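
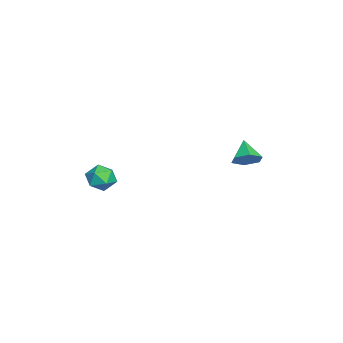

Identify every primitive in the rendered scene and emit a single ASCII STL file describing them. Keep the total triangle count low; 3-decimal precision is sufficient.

solid 
facet normal 0.752 0.178 -0.635
outer loop
vertex -2.656 3.936 -2.113
vertex -3.041 3.804 -2.606
vertex -2.997 4.403 -2.386
endloop
endfacet
facet normal -0.005 0.502 0.865
outer loop
vertex -2.656 3.936 -2.113
vertex -2.997 4.403 -2.386
vertex -3.839 3.616 -1.934
endloop
endfacet
facet normal 0.753 0.177 -0.634
outer loop
vertex -2.997 4.403 -2.386
vertex -3.041 3.804 -2.606
vertex -3.382 4.272 -2.88
endloop
endfacet
facet normal -0.585 0.771 0.252
outer loop
vertex -2.997 4.403 -2.386
vertex -3.382 4.272 -2.88
vertex -3.839 3.616 -1.934
endloop
endfacet
facet normal 0.752 0.177 -0.635
outer loop
vertex -3.382 4.272 -2.88
vertex -3.041 3.804 -2.606
vertex -3.427 3.673 -3.1
endloop
endfacet
facet normal -0.929 0.187 -0.319
outer loop
vertex -3.382 4.272 -2.88
vertex -3.427 3.673 -3.1
vertex -3.839 3.616 -1.934
endloop
endfacet
facet normal 0.752 0.178 -0.635
outer loop
vertex -3.427 3.673 -3.1
vertex -3.041 3.804 -2.606
vertex -3.086 3.205 -2.827
endloop
endfacet
facet normal -0.692 -0.666 -0.277
outer loop
vertex -3.427 3.673 -3.1
vertex -3.086 3.205 -2.827
vertex -3.839 3.616 -1.934
endloop
endfacet
facet normal 0.752 0.178 -0.635
outer loop
vertex -3.086 3.205 -2.827
vertex -3.041 3.804 -2.606
vertex -2.7 3.337 -2.333
endloop
endfacet
facet normal -0.111 -0.935 0.337
outer loop
vertex -3.086 3.205 -2.827
vertex -2.7 3.337 -2.333
vertex -3.839 3.616 -1.934
endloop
endfacet
facet normal 0.752 0.178 -0.635
outer loop
vertex -2.7 3.337 -2.333
vertex -3.041 3.804 -2.606
vertex -2.656 3.936 -2.113
endloop
endfacet
facet normal 0.232 -0.350 0.907
outer loop
vertex -2.7 3.337 -2.333
vertex -2.656 3.936 -2.113
vertex -3.839 3.616 -1.934
endloop
endfacet
facet normal -0.432 0.414 0.801
outer loop
vertex 0.175 -0.976 -1.694
vertex 0.408 -1.457 -1.32
vertex 0.759 -0.915 -1.411
endloop
endfacet
facet normal -0.252 0.912 0.323
outer loop
vertex 0.175 -0.976 -1.694
vertex 0.759 -0.915 -1.411
vertex 0.674 -0.72 -2.027
endloop
endfacet
facet normal -0.583 0.758 -0.291
outer loop
vertex 0.175 -0.976 -1.694
vertex 0.674 -0.72 -2.027
vertex 0.27 -1.142 -2.317
endloop
endfacet
facet normal -0.967 0.167 -0.192
outer loop
vertex 0.175 -0.976 -1.694
vertex 0.27 -1.142 -2.317
vertex 0.105 -1.597 -1.881
endloop
endfacet
facet normal -0.874 -0.047 0.484
outer loop
vertex 0.175 -0.976 -1.694
vertex 0.105 -1.597 -1.881
vertex 0.408 -1.457 -1.32
endloop
endfacet
facet normal 0.452 0.867 0.212
outer loop
vertex 0.674 -0.72 -2.027
vertex 0.759 -0.915 -1.411
vertex 1.215 -1.043 -1.859
endloop
endfacet
facet normal 0.162 0.061 0.985
outer loop
vertex 0.759 -0.915 -1.411
vertex 0.408 -1.457 -1.32
vertex 1.05 -1.498 -1.423
endloop
endfacet
facet normal -0.555 -0.685 0.471
outer loop
vertex 0.408 -1.457 -1.32
vertex 0.105 -1.597 -1.881
vertex 0.646 -1.92 -1.713
endloop
endfacet
facet normal -0.706 -0.340 -0.622
outer loop
vertex 0.105 -1.597 -1.881
vertex 0.27 -1.142 -2.317
vertex 0.561 -1.725 -2.329
endloop
endfacet
facet normal -0.086 0.619 -0.781
outer loop
vertex 0.27 -1.142 -2.317
vertex 0.674 -0.72 -2.027
vertex 0.912 -1.183 -2.42
endloop
endfacet
facet normal 0.967 -0.167 0.192
outer loop
vertex 1.145 -1.664 -2.046
vertex 1.215 -1.043 -1.859
vertex 1.05 -1.498 -1.423
endloop
endfacet
facet normal 0.583 -0.758 0.291
outer loop
vertex 1.145 -1.664 -2.046
vertex 1.05 -1.498 -1.423
vertex 0.646 -1.92 -1.713
endloop
endfacet
facet normal 0.252 -0.912 -0.323
outer loop
vertex 1.145 -1.664 -2.046
vertex 0.646 -1.92 -1.713
vertex 0.561 -1.725 -2.329
endloop
endfacet
facet normal 0.432 -0.414 -0.801
outer loop
vertex 1.145 -1.664 -2.046
vertex 0.561 -1.725 -2.329
vertex 0.912 -1.183 -2.42
endloop
endfacet
facet normal 0.874 0.047 -0.484
outer loop
vertex 1.145 -1.664 -2.046
vertex 0.912 -1.183 -2.42
vertex 1.215 -1.043 -1.859
endloop
endfacet
facet normal 0.706 0.340 0.622
outer loop
vertex 1.05 -1.498 -1.423
vertex 1.215 -1.043 -1.859
vertex 0.759 -0.915 -1.411
endloop
endfacet
facet normal 0.086 -0.619 0.781
outer loop
vertex 0.646 -1.92 -1.713
vertex 1.05 -1.498 -1.423
vertex 0.408 -1.457 -1.32
endloop
endfacet
facet normal -0.452 -0.867 -0.212
outer loop
vertex 0.561 -1.725 -2.329
vertex 0.646 -1.92 -1.713
vertex 0.105 -1.597 -1.881
endloop
endfacet
facet normal -0.162 -0.061 -0.985
outer loop
vertex 0.912 -1.183 -2.42
vertex 0.561 -1.725 -2.329
vertex 0.27 -1.142 -2.317
endloop
endfacet
facet normal 0.555 0.685 -0.471
outer loop
vertex 1.215 -1.043 -1.859
vertex 0.912 -1.183 -2.42
vertex 0.674 -0.72 -2.027
endloop
endfacet

endsolid


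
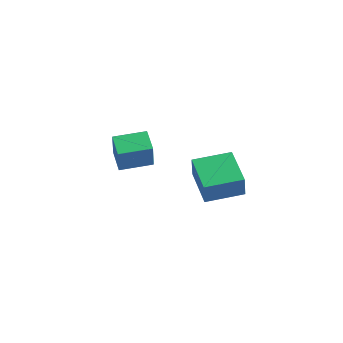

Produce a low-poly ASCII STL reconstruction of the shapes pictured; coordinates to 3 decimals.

solid 
facet normal -0.820 -0.571 -0.048
outer loop
vertex 1.085 -0.717 3.631
vertex -0.059 0.923 3.679
vertex 1.114 -0.664 2.512
endloop
endfacet
facet normal 0.572 -0.820 -0.024
outer loop
vertex 2.639 0.397 2.601
vertex 1.085 -0.717 3.631
vertex 1.114 -0.664 2.512
endloop
endfacet
facet normal -0.820 -0.571 -0.048
outer loop
vertex 1.114 -0.664 2.512
vertex -0.059 0.923 3.679
vertex -0.03 0.976 2.56
endloop
endfacet
facet normal 0.026 0.047 -0.999
outer loop
vertex -0.03 0.976 2.56
vertex 2.639 0.397 2.601
vertex 1.114 -0.664 2.512
endloop
endfacet
facet normal -0.026 -0.047 0.999
outer loop
vertex 1.085 -0.717 3.631
vertex 1.466 1.984 3.768
vertex -0.059 0.923 3.679
endloop
endfacet
facet normal 0.572 -0.820 -0.024
outer loop
vertex 2.61 0.344 3.72
vertex 1.085 -0.717 3.631
vertex 2.639 0.397 2.601
endloop
endfacet
facet normal -0.026 -0.047 0.999
outer loop
vertex 2.61 0.344 3.72
vertex 1.466 1.984 3.768
vertex 1.085 -0.717 3.631
endloop
endfacet
facet normal -0.572 0.820 0.024
outer loop
vertex -0.059 0.923 3.679
vertex 1.466 1.984 3.768
vertex -0.03 0.976 2.56
endloop
endfacet
facet normal 0.026 0.047 -0.999
outer loop
vertex 1.495 2.037 2.649
vertex 2.639 0.397 2.601
vertex -0.03 0.976 2.56
endloop
endfacet
facet normal -0.572 0.820 0.024
outer loop
vertex -0.03 0.976 2.56
vertex 1.466 1.984 3.768
vertex 1.495 2.037 2.649
endloop
endfacet
facet normal 0.820 0.571 0.048
outer loop
vertex 1.495 2.037 2.649
vertex 2.61 0.344 3.72
vertex 2.639 0.397 2.601
endloop
endfacet
facet normal 0.820 0.571 0.048
outer loop
vertex 1.466 1.984 3.768
vertex 2.61 0.344 3.72
vertex 1.495 2.037 2.649
endloop
endfacet
facet normal -0.547 0.834 0.074
outer loop
vertex -4.984 3.676 1.091
vertex -3.586 4.588 1.15
vertex -5.0 3.787 -0.274
endloop
endfacet
facet normal -0.837 -0.546 -0.035
outer loop
vertex -4.294 2.712 -0.37
vertex -4.984 3.676 1.091
vertex -5.0 3.787 -0.274
endloop
endfacet
facet normal -0.547 0.834 0.074
outer loop
vertex -5.0 3.787 -0.274
vertex -3.586 4.588 1.15
vertex -3.602 4.699 -0.216
endloop
endfacet
facet normal -0.012 0.081 -0.997
outer loop
vertex -3.602 4.699 -0.216
vertex -4.294 2.712 -0.37
vertex -5.0 3.787 -0.274
endloop
endfacet
facet normal 0.011 -0.082 0.997
outer loop
vertex -4.984 3.676 1.091
vertex -2.88 3.513 1.054
vertex -3.586 4.588 1.15
endloop
endfacet
facet normal -0.837 -0.546 -0.035
outer loop
vertex -4.278 2.601 0.996
vertex -4.984 3.676 1.091
vertex -4.294 2.712 -0.37
endloop
endfacet
facet normal 0.011 -0.081 0.997
outer loop
vertex -4.278 2.601 0.996
vertex -2.88 3.513 1.054
vertex -4.984 3.676 1.091
endloop
endfacet
facet normal 0.837 0.546 0.035
outer loop
vertex -3.586 4.588 1.15
vertex -2.88 3.513 1.054
vertex -3.602 4.699 -0.216
endloop
endfacet
facet normal -0.011 0.081 -0.997
outer loop
vertex -2.896 3.624 -0.311
vertex -4.294 2.712 -0.37
vertex -3.602 4.699 -0.216
endloop
endfacet
facet normal 0.837 0.546 0.035
outer loop
vertex -3.602 4.699 -0.216
vertex -2.88 3.513 1.054
vertex -2.896 3.624 -0.311
endloop
endfacet
facet normal 0.547 -0.834 -0.074
outer loop
vertex -2.896 3.624 -0.311
vertex -4.278 2.601 0.996
vertex -4.294 2.712 -0.37
endloop
endfacet
facet normal 0.547 -0.834 -0.074
outer loop
vertex -2.88 3.513 1.054
vertex -4.278 2.601 0.996
vertex -2.896 3.624 -0.311
endloop
endfacet

endsolid


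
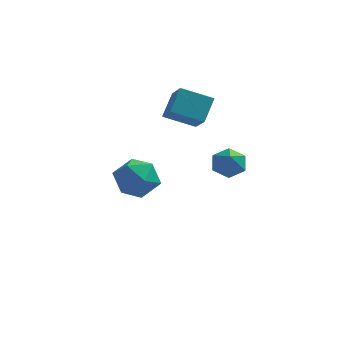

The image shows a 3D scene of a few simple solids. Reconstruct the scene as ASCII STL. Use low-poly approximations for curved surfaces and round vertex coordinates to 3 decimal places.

solid 
facet normal -0.695 0.700 0.163
outer loop
vertex -4.439 4.246 -3.512
vertex -5.076 3.463 -2.865
vertex -4.255 4.154 -2.331
endloop
endfacet
facet normal -0.050 0.995 0.085
outer loop
vertex -4.439 4.246 -3.512
vertex -4.255 4.154 -2.331
vertex -3.322 4.265 -3.077
endloop
endfacet
facet normal 0.203 0.806 -0.556
outer loop
vertex -4.439 4.246 -3.512
vertex -3.322 4.265 -3.077
vertex -3.567 3.641 -4.071
endloop
endfacet
facet normal -0.286 0.395 -0.873
outer loop
vertex -4.439 4.246 -3.512
vertex -3.567 3.641 -4.071
vertex -4.651 3.146 -3.94
endloop
endfacet
facet normal -0.841 0.329 -0.430
outer loop
vertex -4.439 4.246 -3.512
vertex -4.651 3.146 -3.94
vertex -5.076 3.463 -2.865
endloop
endfacet
facet normal 0.380 0.719 0.582
outer loop
vertex -3.322 4.265 -3.077
vertex -4.255 4.154 -2.331
vertex -3.269 3.494 -2.16
endloop
endfacet
facet normal -0.664 0.241 0.708
outer loop
vertex -4.255 4.154 -2.331
vertex -5.076 3.463 -2.865
vertex -4.353 2.999 -2.029
endloop
endfacet
facet normal -0.899 -0.359 -0.250
outer loop
vertex -5.076 3.463 -2.865
vertex -4.651 3.146 -3.94
vertex -4.598 2.375 -3.023
endloop
endfacet
facet normal -0.001 -0.253 -0.968
outer loop
vertex -4.651 3.146 -3.94
vertex -3.567 3.641 -4.071
vertex -3.665 2.486 -3.769
endloop
endfacet
facet normal 0.790 0.413 -0.454
outer loop
vertex -3.567 3.641 -4.071
vertex -3.322 4.265 -3.077
vertex -2.844 3.177 -3.235
endloop
endfacet
facet normal 0.286 -0.395 0.873
outer loop
vertex -3.481 2.394 -2.588
vertex -3.269 3.494 -2.16
vertex -4.353 2.999 -2.029
endloop
endfacet
facet normal -0.203 -0.806 0.556
outer loop
vertex -3.481 2.394 -2.588
vertex -4.353 2.999 -2.029
vertex -4.598 2.375 -3.023
endloop
endfacet
facet normal 0.050 -0.995 -0.085
outer loop
vertex -3.481 2.394 -2.588
vertex -4.598 2.375 -3.023
vertex -3.665 2.486 -3.769
endloop
endfacet
facet normal 0.695 -0.700 -0.163
outer loop
vertex -3.481 2.394 -2.588
vertex -3.665 2.486 -3.769
vertex -2.844 3.177 -3.235
endloop
endfacet
facet normal 0.841 -0.329 0.430
outer loop
vertex -3.481 2.394 -2.588
vertex -2.844 3.177 -3.235
vertex -3.269 3.494 -2.16
endloop
endfacet
facet normal 0.001 0.253 0.968
outer loop
vertex -4.353 2.999 -2.029
vertex -3.269 3.494 -2.16
vertex -4.255 4.154 -2.331
endloop
endfacet
facet normal -0.790 -0.413 0.454
outer loop
vertex -4.598 2.375 -3.023
vertex -4.353 2.999 -2.029
vertex -5.076 3.463 -2.865
endloop
endfacet
facet normal -0.380 -0.719 -0.582
outer loop
vertex -3.665 2.486 -3.769
vertex -4.598 2.375 -3.023
vertex -4.651 3.146 -3.94
endloop
endfacet
facet normal 0.664 -0.241 -0.708
outer loop
vertex -2.844 3.177 -3.235
vertex -3.665 2.486 -3.769
vertex -3.567 3.641 -4.071
endloop
endfacet
facet normal 0.899 0.359 0.250
outer loop
vertex -3.269 3.494 -2.16
vertex -2.844 3.177 -3.235
vertex -3.322 4.265 -3.077
endloop
endfacet
facet normal -0.074 0.650 -0.756
outer loop
vertex 1.156 -2.197 1.513
vertex 0.464 -1.96 1.784
vertex 1.118 -1.608 2.023
endloop
endfacet
facet normal 0.912 -0.233 0.337
outer loop
vertex 1.156 -2.197 1.513
vertex 1.118 -1.608 2.023
vertex 0.556 -2.78 2.736
endloop
endfacet
facet normal -0.074 0.650 -0.756
outer loop
vertex 1.118 -1.608 2.023
vertex 0.464 -1.96 1.784
vertex 0.426 -1.371 2.294
endloop
endfacet
facet normal 0.436 0.306 0.846
outer loop
vertex 1.118 -1.608 2.023
vertex 0.426 -1.371 2.294
vertex 0.556 -2.78 2.736
endloop
endfacet
facet normal -0.074 0.650 -0.756
outer loop
vertex 0.426 -1.371 2.294
vertex 0.464 -1.96 1.784
vertex -0.228 -1.723 2.055
endloop
endfacet
facet normal -0.441 0.231 0.867
outer loop
vertex 0.426 -1.371 2.294
vertex -0.228 -1.723 2.055
vertex 0.556 -2.78 2.736
endloop
endfacet
facet normal -0.074 0.650 -0.756
outer loop
vertex -0.228 -1.723 2.055
vertex 0.464 -1.96 1.784
vertex -0.19 -2.312 1.545
endloop
endfacet
facet normal -0.843 -0.382 0.378
outer loop
vertex -0.228 -1.723 2.055
vertex -0.19 -2.312 1.545
vertex 0.556 -2.78 2.736
endloop
endfacet
facet normal -0.074 0.651 -0.756
outer loop
vertex -0.19 -2.312 1.545
vertex 0.464 -1.96 1.784
vertex 0.502 -2.549 1.273
endloop
endfacet
facet normal -0.367 -0.921 -0.132
outer loop
vertex -0.19 -2.312 1.545
vertex 0.502 -2.549 1.273
vertex 0.556 -2.78 2.736
endloop
endfacet
facet normal -0.073 0.651 -0.756
outer loop
vertex 0.502 -2.549 1.273
vertex 0.464 -1.96 1.784
vertex 1.156 -2.197 1.513
endloop
endfacet
facet normal 0.511 -0.846 -0.152
outer loop
vertex 0.502 -2.549 1.273
vertex 1.156 -2.197 1.513
vertex 0.556 -2.78 2.736
endloop
endfacet
facet normal -0.929 -0.007 0.369
outer loop
vertex -1.968 3.029 3.168
vertex -2.44 4.32 2.005
vertex -2.327 2.068 2.245
endloop
endfacet
facet normal 0.262 -0.718 0.645
outer loop
vertex -0.84 2.08 1.655
vertex -1.968 3.029 3.168
vertex -2.327 2.068 2.245
endloop
endfacet
facet normal -0.929 -0.007 0.369
outer loop
vertex -2.327 2.068 2.245
vertex -2.44 4.32 2.005
vertex -2.799 3.359 1.083
endloop
endfacet
facet normal -0.260 -0.697 -0.669
outer loop
vertex -2.799 3.359 1.083
vertex -0.84 2.08 1.655
vertex -2.327 2.068 2.245
endloop
endfacet
facet normal 0.260 0.697 0.668
outer loop
vertex -1.968 3.029 3.168
vertex -0.953 4.332 1.415
vertex -2.44 4.32 2.005
endloop
endfacet
facet normal 0.262 -0.717 0.645
outer loop
vertex -0.481 3.041 2.577
vertex -1.968 3.029 3.168
vertex -0.84 2.08 1.655
endloop
endfacet
facet normal 0.260 0.697 0.668
outer loop
vertex -0.481 3.041 2.577
vertex -0.953 4.332 1.415
vertex -1.968 3.029 3.168
endloop
endfacet
facet normal -0.262 0.717 -0.646
outer loop
vertex -2.44 4.32 2.005
vertex -0.953 4.332 1.415
vertex -2.799 3.359 1.083
endloop
endfacet
facet normal -0.260 -0.697 -0.668
outer loop
vertex -1.312 3.371 0.492
vertex -0.84 2.08 1.655
vertex -2.799 3.359 1.083
endloop
endfacet
facet normal -0.262 0.718 -0.645
outer loop
vertex -2.799 3.359 1.083
vertex -0.953 4.332 1.415
vertex -1.312 3.371 0.492
endloop
endfacet
facet normal 0.929 0.007 -0.369
outer loop
vertex -1.312 3.371 0.492
vertex -0.481 3.041 2.577
vertex -0.84 2.08 1.655
endloop
endfacet
facet normal 0.929 0.007 -0.369
outer loop
vertex -0.953 4.332 1.415
vertex -0.481 3.041 2.577
vertex -1.312 3.371 0.492
endloop
endfacet

endsolid


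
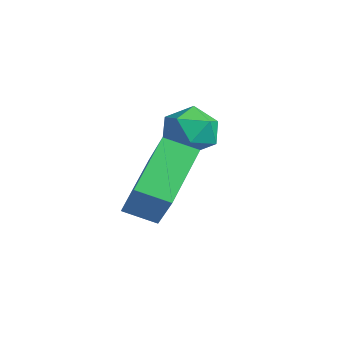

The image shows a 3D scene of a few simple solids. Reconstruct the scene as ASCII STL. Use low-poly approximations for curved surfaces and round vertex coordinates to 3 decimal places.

solid 
facet normal 0.187 0.654 0.733
outer loop
vertex -1.648 4.27 1.503
vertex -1.926 3.607 2.166
vertex -0.991 3.654 1.885
endloop
endfacet
facet normal 0.618 0.767 0.174
outer loop
vertex -1.648 4.27 1.503
vertex -0.991 3.654 1.885
vertex -0.973 3.857 0.928
endloop
endfacet
facet normal 0.209 0.894 -0.397
outer loop
vertex -1.648 4.27 1.503
vertex -0.973 3.857 0.928
vertex -1.897 3.935 0.618
endloop
endfacet
facet normal -0.474 0.859 -0.192
outer loop
vertex -1.648 4.27 1.503
vertex -1.897 3.935 0.618
vertex -2.486 3.781 1.383
endloop
endfacet
facet normal -0.487 0.711 0.507
outer loop
vertex -1.648 4.27 1.503
vertex -2.486 3.781 1.383
vertex -1.926 3.607 2.166
endloop
endfacet
facet normal 0.984 0.167 0.054
outer loop
vertex -0.973 3.857 0.928
vertex -0.991 3.654 1.885
vertex -0.834 2.939 1.237
endloop
endfacet
facet normal 0.288 -0.014 0.957
outer loop
vertex -0.991 3.654 1.885
vertex -1.926 3.607 2.166
vertex -1.423 2.785 2.002
endloop
endfacet
facet normal -0.803 0.077 0.591
outer loop
vertex -1.926 3.607 2.166
vertex -2.486 3.781 1.383
vertex -2.347 2.863 1.692
endloop
endfacet
facet normal -0.781 0.316 -0.538
outer loop
vertex -2.486 3.781 1.383
vertex -1.897 3.935 0.618
vertex -2.329 3.066 0.735
endloop
endfacet
facet normal 0.323 0.372 -0.870
outer loop
vertex -1.897 3.935 0.618
vertex -0.973 3.857 0.928
vertex -1.394 3.113 0.454
endloop
endfacet
facet normal 0.474 -0.859 0.192
outer loop
vertex -1.672 2.45 1.117
vertex -0.834 2.939 1.237
vertex -1.423 2.785 2.002
endloop
endfacet
facet normal -0.209 -0.894 0.397
outer loop
vertex -1.672 2.45 1.117
vertex -1.423 2.785 2.002
vertex -2.347 2.863 1.692
endloop
endfacet
facet normal -0.618 -0.767 -0.174
outer loop
vertex -1.672 2.45 1.117
vertex -2.347 2.863 1.692
vertex -2.329 3.066 0.735
endloop
endfacet
facet normal -0.187 -0.654 -0.733
outer loop
vertex -1.672 2.45 1.117
vertex -2.329 3.066 0.735
vertex -1.394 3.113 0.454
endloop
endfacet
facet normal 0.487 -0.711 -0.507
outer loop
vertex -1.672 2.45 1.117
vertex -1.394 3.113 0.454
vertex -0.834 2.939 1.237
endloop
endfacet
facet normal 0.781 -0.316 0.538
outer loop
vertex -1.423 2.785 2.002
vertex -0.834 2.939 1.237
vertex -0.991 3.654 1.885
endloop
endfacet
facet normal -0.323 -0.372 0.870
outer loop
vertex -2.347 2.863 1.692
vertex -1.423 2.785 2.002
vertex -1.926 3.607 2.166
endloop
endfacet
facet normal -0.984 -0.167 -0.054
outer loop
vertex -2.329 3.066 0.735
vertex -2.347 2.863 1.692
vertex -2.486 3.781 1.383
endloop
endfacet
facet normal -0.288 0.014 -0.957
outer loop
vertex -1.394 3.113 0.454
vertex -2.329 3.066 0.735
vertex -1.897 3.935 0.618
endloop
endfacet
facet normal 0.803 -0.077 -0.591
outer loop
vertex -0.834 2.939 1.237
vertex -1.394 3.113 0.454
vertex -0.973 3.857 0.928
endloop
endfacet
facet normal -0.679 0.140 -0.721
outer loop
vertex -0.884 1.619 0.796
vertex -0.265 2.468 0.378
vertex 0.178 0.218 -0.476
endloop
endfacet
facet normal -0.547 -0.751 0.370
outer loop
vertex 1.665 -0.088 1.102
vertex -0.884 1.619 0.796
vertex 0.178 0.218 -0.476
endloop
endfacet
facet normal -0.679 0.140 -0.721
outer loop
vertex 0.178 0.218 -0.476
vertex -0.265 2.468 0.378
vertex 0.797 1.067 -0.894
endloop
endfacet
facet normal 0.489 -0.646 -0.586
outer loop
vertex 0.797 1.067 -0.894
vertex 1.665 -0.088 1.102
vertex 0.178 0.218 -0.476
endloop
endfacet
facet normal -0.489 0.646 0.586
outer loop
vertex -0.884 1.619 0.796
vertex 1.222 2.162 1.956
vertex -0.265 2.468 0.378
endloop
endfacet
facet normal -0.547 -0.751 0.370
outer loop
vertex 0.603 1.313 2.374
vertex -0.884 1.619 0.796
vertex 1.665 -0.088 1.102
endloop
endfacet
facet normal -0.489 0.646 0.586
outer loop
vertex 0.603 1.313 2.374
vertex 1.222 2.162 1.956
vertex -0.884 1.619 0.796
endloop
endfacet
facet normal 0.547 0.751 -0.370
outer loop
vertex -0.265 2.468 0.378
vertex 1.222 2.162 1.956
vertex 0.797 1.067 -0.894
endloop
endfacet
facet normal 0.489 -0.646 -0.586
outer loop
vertex 2.284 0.761 0.684
vertex 1.665 -0.088 1.102
vertex 0.797 1.067 -0.894
endloop
endfacet
facet normal 0.547 0.751 -0.370
outer loop
vertex 0.797 1.067 -0.894
vertex 1.222 2.162 1.956
vertex 2.284 0.761 0.684
endloop
endfacet
facet normal 0.679 -0.140 0.721
outer loop
vertex 2.284 0.761 0.684
vertex 0.603 1.313 2.374
vertex 1.665 -0.088 1.102
endloop
endfacet
facet normal 0.679 -0.140 0.721
outer loop
vertex 1.222 2.162 1.956
vertex 0.603 1.313 2.374
vertex 2.284 0.761 0.684
endloop
endfacet

endsolid


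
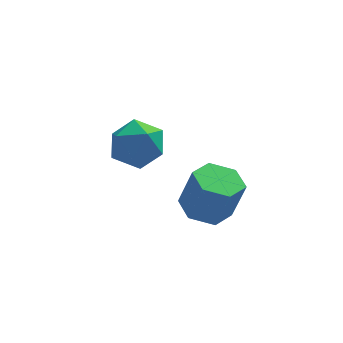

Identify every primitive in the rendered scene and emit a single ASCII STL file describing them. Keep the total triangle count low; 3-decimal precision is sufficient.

solid 
facet normal -0.275 0.102 -0.956
outer loop
vertex 0.213 -0.601 0.807
vertex -0.584 -0.394 1.058
vertex 0.008 0.222 0.954
endloop
endfacet
facet normal 0.932 0.274 -0.237
outer loop
vertex 0.213 -0.601 0.807
vertex 0.008 0.222 0.954
vertex 0.62 -0.753 2.232
endloop
endfacet
facet normal 0.932 0.273 -0.238
outer loop
vertex 0.62 -0.753 2.232
vertex 0.008 0.222 0.954
vertex 0.416 0.07 2.379
endloop
endfacet
facet normal 0.274 -0.103 0.956
outer loop
vertex 0.62 -0.753 2.232
vertex 0.416 0.07 2.379
vertex -0.176 -0.546 2.482
endloop
endfacet
facet normal -0.274 0.102 -0.956
outer loop
vertex 0.008 0.222 0.954
vertex -0.584 -0.394 1.058
vertex -0.789 0.428 1.204
endloop
endfacet
facet normal 0.259 0.966 0.029
outer loop
vertex 0.008 0.222 0.954
vertex -0.789 0.428 1.204
vertex 0.416 0.07 2.379
endloop
endfacet
facet normal 0.259 0.966 0.029
outer loop
vertex 0.416 0.07 2.379
vertex -0.789 0.428 1.204
vertex -0.381 0.276 2.629
endloop
endfacet
facet normal 0.273 -0.103 0.956
outer loop
vertex 0.416 0.07 2.379
vertex -0.381 0.276 2.629
vertex -0.176 -0.546 2.482
endloop
endfacet
facet normal -0.274 0.102 -0.956
outer loop
vertex -0.789 0.428 1.204
vertex -0.584 -0.394 1.058
vertex -1.38 -0.187 1.308
endloop
endfacet
facet normal -0.672 0.691 0.266
outer loop
vertex -0.789 0.428 1.204
vertex -1.38 -0.187 1.308
vertex -0.381 0.276 2.629
endloop
endfacet
facet normal -0.672 0.692 0.266
outer loop
vertex -0.381 0.276 2.629
vertex -1.38 -0.187 1.308
vertex -0.973 -0.339 2.733
endloop
endfacet
facet normal 0.274 -0.103 0.956
outer loop
vertex -0.381 0.276 2.629
vertex -0.973 -0.339 2.733
vertex -0.176 -0.546 2.482
endloop
endfacet
facet normal -0.274 0.103 -0.956
outer loop
vertex -1.38 -0.187 1.308
vertex -0.584 -0.394 1.058
vertex -1.176 -1.01 1.161
endloop
endfacet
facet normal -0.932 -0.273 0.237
outer loop
vertex -1.38 -0.187 1.308
vertex -1.176 -1.01 1.161
vertex -0.973 -0.339 2.733
endloop
endfacet
facet normal -0.932 -0.275 0.238
outer loop
vertex -0.973 -0.339 2.733
vertex -1.176 -1.01 1.161
vertex -0.768 -1.162 2.586
endloop
endfacet
facet normal 0.275 -0.102 0.956
outer loop
vertex -0.973 -0.339 2.733
vertex -0.768 -1.162 2.586
vertex -0.176 -0.546 2.482
endloop
endfacet
facet normal -0.273 0.103 -0.956
outer loop
vertex -1.176 -1.01 1.161
vertex -0.584 -0.394 1.058
vertex -0.379 -1.216 0.911
endloop
endfacet
facet normal -0.259 -0.966 -0.029
outer loop
vertex -1.176 -1.01 1.161
vertex -0.379 -1.216 0.911
vertex -0.768 -1.162 2.586
endloop
endfacet
facet normal -0.259 -0.966 -0.029
outer loop
vertex -0.768 -1.162 2.586
vertex -0.379 -1.216 0.911
vertex 0.029 -1.368 2.336
endloop
endfacet
facet normal 0.274 -0.102 0.956
outer loop
vertex -0.768 -1.162 2.586
vertex 0.029 -1.368 2.336
vertex -0.176 -0.546 2.482
endloop
endfacet
facet normal -0.274 0.103 -0.956
outer loop
vertex -0.379 -1.216 0.911
vertex -0.584 -0.394 1.058
vertex 0.213 -0.601 0.807
endloop
endfacet
facet normal 0.672 -0.691 -0.266
outer loop
vertex -0.379 -1.216 0.911
vertex 0.213 -0.601 0.807
vertex 0.029 -1.368 2.336
endloop
endfacet
facet normal 0.672 -0.691 -0.266
outer loop
vertex 0.029 -1.368 2.336
vertex 0.213 -0.601 0.807
vertex 0.62 -0.753 2.232
endloop
endfacet
facet normal 0.274 -0.102 0.956
outer loop
vertex 0.029 -1.368 2.336
vertex 0.62 -0.753 2.232
vertex -0.176 -0.546 2.482
endloop
endfacet
facet normal -0.809 0.348 -0.473
outer loop
vertex -2.594 3.349 0.884
vertex -3.159 2.614 1.31
vertex -3.049 3.511 1.782
endloop
endfacet
facet normal -0.350 0.875 -0.335
outer loop
vertex -2.594 3.349 0.884
vertex -3.049 3.511 1.782
vertex -2.094 3.834 1.629
endloop
endfacet
facet normal 0.272 0.713 -0.647
outer loop
vertex -2.594 3.349 0.884
vertex -2.094 3.834 1.629
vertex -1.613 3.136 1.062
endloop
endfacet
facet normal 0.196 0.085 -0.977
outer loop
vertex -2.594 3.349 0.884
vertex -1.613 3.136 1.062
vertex -2.271 2.382 0.865
endloop
endfacet
facet normal -0.473 -0.141 -0.870
outer loop
vertex -2.594 3.349 0.884
vertex -2.271 2.382 0.865
vertex -3.159 2.614 1.31
endloop
endfacet
facet normal -0.244 0.896 0.371
outer loop
vertex -2.094 3.834 1.629
vertex -3.049 3.511 1.782
vertex -2.349 3.398 2.515
endloop
endfacet
facet normal -0.988 0.043 0.148
outer loop
vertex -3.049 3.511 1.782
vertex -3.159 2.614 1.31
vertex -3.007 2.644 2.318
endloop
endfacet
facet normal -0.443 -0.747 -0.495
outer loop
vertex -3.159 2.614 1.31
vertex -2.271 2.382 0.865
vertex -2.526 1.946 1.751
endloop
endfacet
facet normal 0.638 -0.382 -0.668
outer loop
vertex -2.271 2.382 0.865
vertex -1.613 3.136 1.062
vertex -1.571 2.269 1.598
endloop
endfacet
facet normal 0.762 0.634 -0.134
outer loop
vertex -1.613 3.136 1.062
vertex -2.094 3.834 1.629
vertex -1.461 3.166 2.07
endloop
endfacet
facet normal -0.196 -0.085 0.977
outer loop
vertex -2.026 2.431 2.496
vertex -2.349 3.398 2.515
vertex -3.007 2.644 2.318
endloop
endfacet
facet normal -0.272 -0.713 0.647
outer loop
vertex -2.026 2.431 2.496
vertex -3.007 2.644 2.318
vertex -2.526 1.946 1.751
endloop
endfacet
facet normal 0.350 -0.875 0.335
outer loop
vertex -2.026 2.431 2.496
vertex -2.526 1.946 1.751
vertex -1.571 2.269 1.598
endloop
endfacet
facet normal 0.809 -0.348 0.473
outer loop
vertex -2.026 2.431 2.496
vertex -1.571 2.269 1.598
vertex -1.461 3.166 2.07
endloop
endfacet
facet normal 0.473 0.141 0.870
outer loop
vertex -2.026 2.431 2.496
vertex -1.461 3.166 2.07
vertex -2.349 3.398 2.515
endloop
endfacet
facet normal -0.638 0.382 0.668
outer loop
vertex -3.007 2.644 2.318
vertex -2.349 3.398 2.515
vertex -3.049 3.511 1.782
endloop
endfacet
facet normal -0.762 -0.634 0.134
outer loop
vertex -2.526 1.946 1.751
vertex -3.007 2.644 2.318
vertex -3.159 2.614 1.31
endloop
endfacet
facet normal 0.244 -0.896 -0.371
outer loop
vertex -1.571 2.269 1.598
vertex -2.526 1.946 1.751
vertex -2.271 2.382 0.865
endloop
endfacet
facet normal 0.988 -0.043 -0.148
outer loop
vertex -1.461 3.166 2.07
vertex -1.571 2.269 1.598
vertex -1.613 3.136 1.062
endloop
endfacet
facet normal 0.443 0.747 0.495
outer loop
vertex -2.349 3.398 2.515
vertex -1.461 3.166 2.07
vertex -2.094 3.834 1.629
endloop
endfacet

endsolid


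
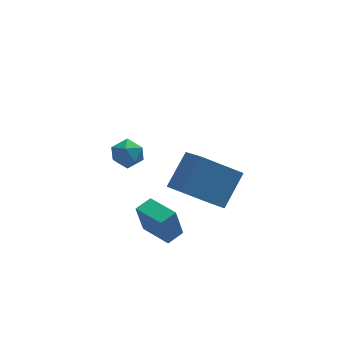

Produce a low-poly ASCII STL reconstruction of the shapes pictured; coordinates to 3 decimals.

solid 
facet normal -0.821 -0.526 -0.221
outer loop
vertex 0.614 -3.518 1.213
vertex -0.19 -2.23 1.136
vertex 0.929 -3.407 -0.219
endloop
endfacet
facet normal 0.530 -0.847 0.051
outer loop
vertex 1.61 -2.97 -0.036
vertex 0.614 -3.518 1.213
vertex 0.929 -3.407 -0.219
endloop
endfacet
facet normal -0.821 -0.526 -0.221
outer loop
vertex 0.929 -3.407 -0.219
vertex -0.19 -2.23 1.136
vertex 0.124 -2.119 -0.296
endloop
endfacet
facet normal 0.213 0.075 -0.974
outer loop
vertex 0.124 -2.119 -0.296
vertex 1.61 -2.97 -0.036
vertex 0.929 -3.407 -0.219
endloop
endfacet
facet normal -0.214 -0.075 0.974
outer loop
vertex 0.614 -3.518 1.213
vertex 0.491 -1.793 1.319
vertex -0.19 -2.23 1.136
endloop
endfacet
facet normal 0.529 -0.847 0.050
outer loop
vertex 1.296 -3.081 1.396
vertex 0.614 -3.518 1.213
vertex 1.61 -2.97 -0.036
endloop
endfacet
facet normal -0.213 -0.075 0.974
outer loop
vertex 1.296 -3.081 1.396
vertex 0.491 -1.793 1.319
vertex 0.614 -3.518 1.213
endloop
endfacet
facet normal -0.530 0.847 -0.051
outer loop
vertex -0.19 -2.23 1.136
vertex 0.491 -1.793 1.319
vertex 0.124 -2.119 -0.296
endloop
endfacet
facet normal 0.213 0.075 -0.974
outer loop
vertex 0.806 -1.682 -0.113
vertex 1.61 -2.97 -0.036
vertex 0.124 -2.119 -0.296
endloop
endfacet
facet normal -0.529 0.847 -0.051
outer loop
vertex 0.124 -2.119 -0.296
vertex 0.491 -1.793 1.319
vertex 0.806 -1.682 -0.113
endloop
endfacet
facet normal 0.821 0.526 0.221
outer loop
vertex 0.806 -1.682 -0.113
vertex 1.296 -3.081 1.396
vertex 1.61 -2.97 -0.036
endloop
endfacet
facet normal 0.821 0.526 0.221
outer loop
vertex 0.491 -1.793 1.319
vertex 1.296 -3.081 1.396
vertex 0.806 -1.682 -0.113
endloop
endfacet
facet normal -0.838 0.132 0.529
outer loop
vertex 2.366 -2.727 4.442
vertex 2.035 -1.205 3.539
vertex 1.426 -3.674 3.189
endloop
endfacet
facet normal 0.184 -0.846 0.501
outer loop
vertex 3.085 -3.935 2.141
vertex 2.366 -2.727 4.442
vertex 1.426 -3.674 3.189
endloop
endfacet
facet normal -0.838 0.132 0.530
outer loop
vertex 1.426 -3.674 3.189
vertex 2.035 -1.205 3.539
vertex 1.095 -2.152 2.287
endloop
endfacet
facet normal -0.514 -0.517 -0.684
outer loop
vertex 1.095 -2.152 2.287
vertex 3.085 -3.935 2.141
vertex 1.426 -3.674 3.189
endloop
endfacet
facet normal 0.514 0.518 0.684
outer loop
vertex 2.366 -2.727 4.442
vertex 3.694 -1.466 2.491
vertex 2.035 -1.205 3.539
endloop
endfacet
facet normal 0.184 -0.845 0.501
outer loop
vertex 4.025 -2.988 3.393
vertex 2.366 -2.727 4.442
vertex 3.085 -3.935 2.141
endloop
endfacet
facet normal 0.514 0.517 0.684
outer loop
vertex 4.025 -2.988 3.393
vertex 3.694 -1.466 2.491
vertex 2.366 -2.727 4.442
endloop
endfacet
facet normal -0.184 0.845 -0.501
outer loop
vertex 2.035 -1.205 3.539
vertex 3.694 -1.466 2.491
vertex 1.095 -2.152 2.287
endloop
endfacet
facet normal -0.514 -0.518 -0.684
outer loop
vertex 2.754 -2.413 1.238
vertex 3.085 -3.935 2.141
vertex 1.095 -2.152 2.287
endloop
endfacet
facet normal -0.184 0.846 -0.501
outer loop
vertex 1.095 -2.152 2.287
vertex 3.694 -1.466 2.491
vertex 2.754 -2.413 1.238
endloop
endfacet
facet normal 0.838 -0.132 -0.529
outer loop
vertex 2.754 -2.413 1.238
vertex 4.025 -2.988 3.393
vertex 3.085 -3.935 2.141
endloop
endfacet
facet normal 0.838 -0.131 -0.529
outer loop
vertex 3.694 -1.466 2.491
vertex 4.025 -2.988 3.393
vertex 2.754 -2.413 1.238
endloop
endfacet
facet normal -0.375 0.713 -0.593
outer loop
vertex 0.293 2.578 0.346
vertex -0.458 2.353 0.55
vertex -0.072 2.917 0.984
endloop
endfacet
facet normal 0.261 0.906 -0.332
outer loop
vertex 0.293 2.578 0.346
vertex -0.072 2.917 0.984
vertex 0.709 2.708 1.028
endloop
endfacet
facet normal 0.740 0.414 -0.530
outer loop
vertex 0.293 2.578 0.346
vertex 0.709 2.708 1.028
vertex 0.806 2.015 0.622
endloop
endfacet
facet normal 0.400 -0.083 -0.913
outer loop
vertex 0.293 2.578 0.346
vertex 0.806 2.015 0.622
vertex 0.085 1.796 0.326
endloop
endfacet
facet normal -0.289 0.101 -0.952
outer loop
vertex 0.293 2.578 0.346
vertex 0.085 1.796 0.326
vertex -0.458 2.353 0.55
endloop
endfacet
facet normal 0.219 0.899 0.380
outer loop
vertex 0.709 2.708 1.028
vertex -0.072 2.917 0.984
vertex 0.215 2.564 1.654
endloop
endfacet
facet normal -0.809 0.586 -0.042
outer loop
vertex -0.072 2.917 0.984
vertex -0.458 2.353 0.55
vertex -0.506 2.345 1.358
endloop
endfacet
facet normal -0.671 -0.404 -0.622
outer loop
vertex -0.458 2.353 0.55
vertex 0.085 1.796 0.326
vertex -0.409 1.652 0.952
endloop
endfacet
facet normal 0.442 -0.701 -0.559
outer loop
vertex 0.085 1.796 0.326
vertex 0.806 2.015 0.622
vertex 0.372 1.443 0.996
endloop
endfacet
facet normal 0.993 0.104 0.060
outer loop
vertex 0.806 2.015 0.622
vertex 0.709 2.708 1.028
vertex 0.758 2.007 1.43
endloop
endfacet
facet normal -0.400 0.083 0.913
outer loop
vertex 0.007 1.782 1.634
vertex 0.215 2.564 1.654
vertex -0.506 2.345 1.358
endloop
endfacet
facet normal -0.740 -0.414 0.530
outer loop
vertex 0.007 1.782 1.634
vertex -0.506 2.345 1.358
vertex -0.409 1.652 0.952
endloop
endfacet
facet normal -0.261 -0.906 0.332
outer loop
vertex 0.007 1.782 1.634
vertex -0.409 1.652 0.952
vertex 0.372 1.443 0.996
endloop
endfacet
facet normal 0.375 -0.713 0.593
outer loop
vertex 0.007 1.782 1.634
vertex 0.372 1.443 0.996
vertex 0.758 2.007 1.43
endloop
endfacet
facet normal 0.289 -0.101 0.952
outer loop
vertex 0.007 1.782 1.634
vertex 0.758 2.007 1.43
vertex 0.215 2.564 1.654
endloop
endfacet
facet normal -0.442 0.701 0.559
outer loop
vertex -0.506 2.345 1.358
vertex 0.215 2.564 1.654
vertex -0.072 2.917 0.984
endloop
endfacet
facet normal -0.993 -0.104 -0.060
outer loop
vertex -0.409 1.652 0.952
vertex -0.506 2.345 1.358
vertex -0.458 2.353 0.55
endloop
endfacet
facet normal -0.219 -0.899 -0.380
outer loop
vertex 0.372 1.443 0.996
vertex -0.409 1.652 0.952
vertex 0.085 1.796 0.326
endloop
endfacet
facet normal 0.809 -0.586 0.042
outer loop
vertex 0.758 2.007 1.43
vertex 0.372 1.443 0.996
vertex 0.806 2.015 0.622
endloop
endfacet
facet normal 0.671 0.404 0.622
outer loop
vertex 0.215 2.564 1.654
vertex 0.758 2.007 1.43
vertex 0.709 2.708 1.028
endloop
endfacet

endsolid


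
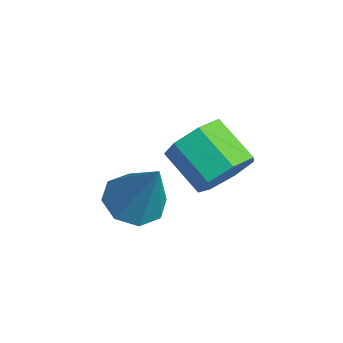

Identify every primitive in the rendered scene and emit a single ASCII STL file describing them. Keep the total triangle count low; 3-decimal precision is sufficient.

solid 
facet normal 0.796 0.314 -0.517
outer loop
vertex 2.544 3.16 -1.423
vertex 1.993 3.23 -2.23
vertex 2.166 3.912 -1.548
endloop
endfacet
facet normal 0.410 0.346 0.844
outer loop
vertex 2.544 3.16 -1.423
vertex 2.166 3.912 -1.548
vertex 1.278 2.659 -0.602
endloop
endfacet
facet normal 0.410 0.346 0.844
outer loop
vertex 1.278 2.659 -0.602
vertex 2.166 3.912 -1.548
vertex 0.9 3.411 -0.727
endloop
endfacet
facet normal -0.797 -0.315 0.516
outer loop
vertex 1.278 2.659 -0.602
vertex 0.9 3.411 -0.727
vertex 0.727 2.73 -1.41
endloop
endfacet
facet normal 0.796 0.315 -0.517
outer loop
vertex 2.166 3.912 -1.548
vertex 1.993 3.23 -2.23
vertex 1.658 4.15 -2.186
endloop
endfacet
facet normal -0.092 0.907 0.411
outer loop
vertex 2.166 3.912 -1.548
vertex 1.658 4.15 -2.186
vertex 0.9 3.411 -0.727
endloop
endfacet
facet normal -0.091 0.907 0.412
outer loop
vertex 0.9 3.411 -0.727
vertex 1.658 4.15 -2.186
vertex 0.392 3.65 -1.365
endloop
endfacet
facet normal -0.796 -0.315 0.516
outer loop
vertex 0.9 3.411 -0.727
vertex 0.392 3.65 -1.365
vertex 0.727 2.73 -1.41
endloop
endfacet
facet normal 0.797 0.315 -0.516
outer loop
vertex 1.658 4.15 -2.186
vertex 1.993 3.23 -2.23
vertex 1.402 3.696 -2.858
endloop
endfacet
facet normal -0.524 0.785 -0.330
outer loop
vertex 1.658 4.15 -2.186
vertex 1.402 3.696 -2.858
vertex 0.392 3.65 -1.365
endloop
endfacet
facet normal -0.525 0.784 -0.331
outer loop
vertex 0.392 3.65 -1.365
vertex 1.402 3.696 -2.858
vertex 0.136 3.195 -2.037
endloop
endfacet
facet normal -0.796 -0.315 0.517
outer loop
vertex 0.392 3.65 -1.365
vertex 0.136 3.195 -2.037
vertex 0.727 2.73 -1.41
endloop
endfacet
facet normal 0.797 0.315 -0.516
outer loop
vertex 1.402 3.696 -2.858
vertex 1.993 3.23 -2.23
vertex 1.591 2.891 -3.057
endloop
endfacet
facet normal -0.562 0.072 -0.824
outer loop
vertex 1.402 3.696 -2.858
vertex 1.591 2.891 -3.057
vertex 0.136 3.195 -2.037
endloop
endfacet
facet normal -0.562 0.073 -0.824
outer loop
vertex 0.136 3.195 -2.037
vertex 1.591 2.891 -3.057
vertex 0.325 2.391 -2.237
endloop
endfacet
facet normal -0.796 -0.316 0.516
outer loop
vertex 0.136 3.195 -2.037
vertex 0.325 2.391 -2.237
vertex 0.727 2.73 -1.41
endloop
endfacet
facet normal 0.796 0.316 -0.516
outer loop
vertex 1.591 2.891 -3.057
vertex 1.993 3.23 -2.23
vertex 2.083 2.342 -2.634
endloop
endfacet
facet normal -0.177 -0.695 -0.697
outer loop
vertex 1.591 2.891 -3.057
vertex 2.083 2.342 -2.634
vertex 0.325 2.391 -2.237
endloop
endfacet
facet normal -0.177 -0.695 -0.697
outer loop
vertex 0.325 2.391 -2.237
vertex 2.083 2.342 -2.634
vertex 0.817 1.841 -1.813
endloop
endfacet
facet normal -0.797 -0.315 0.516
outer loop
vertex 0.325 2.391 -2.237
vertex 0.817 1.841 -1.813
vertex 0.727 2.73 -1.41
endloop
endfacet
facet normal 0.796 0.315 -0.516
outer loop
vertex 2.083 2.342 -2.634
vertex 1.993 3.23 -2.23
vertex 2.507 2.461 -1.907
endloop
endfacet
facet normal 0.342 -0.939 -0.046
outer loop
vertex 2.083 2.342 -2.634
vertex 2.507 2.461 -1.907
vertex 0.817 1.841 -1.813
endloop
endfacet
facet normal 0.342 -0.939 -0.044
outer loop
vertex 0.817 1.841 -1.813
vertex 2.507 2.461 -1.907
vertex 1.241 1.961 -1.086
endloop
endfacet
facet normal -0.796 -0.315 0.516
outer loop
vertex 0.817 1.841 -1.813
vertex 1.241 1.961 -1.086
vertex 0.727 2.73 -1.41
endloop
endfacet
facet normal 0.796 0.315 -0.516
outer loop
vertex 2.507 2.461 -1.907
vertex 1.993 3.23 -2.23
vertex 2.544 3.16 -1.423
endloop
endfacet
facet normal 0.603 -0.475 0.640
outer loop
vertex 2.507 2.461 -1.907
vertex 2.544 3.16 -1.423
vertex 1.241 1.961 -1.086
endloop
endfacet
facet normal 0.603 -0.476 0.640
outer loop
vertex 1.241 1.961 -1.086
vertex 2.544 3.16 -1.423
vertex 1.278 2.659 -0.602
endloop
endfacet
facet normal -0.797 -0.315 0.516
outer loop
vertex 1.241 1.961 -1.086
vertex 1.278 2.659 -0.602
vertex 0.727 2.73 -1.41
endloop
endfacet
facet normal -0.469 -0.158 -0.869
outer loop
vertex 2.86 0.361 -2.811
vertex 2.051 0.519 -2.403
vertex 2.674 1.04 -2.834
endloop
endfacet
facet normal 0.956 0.257 -0.143
outer loop
vertex 2.86 0.361 -2.811
vertex 2.674 1.04 -2.834
vertex 3.069 0.861 -0.517
endloop
endfacet
facet normal -0.469 -0.158 -0.869
outer loop
vertex 2.674 1.04 -2.834
vertex 2.051 0.519 -2.403
vertex 2.123 1.413 -2.604
endloop
endfacet
facet normal 0.552 0.833 -0.030
outer loop
vertex 2.674 1.04 -2.834
vertex 2.123 1.413 -2.604
vertex 3.069 0.861 -0.517
endloop
endfacet
facet normal -0.470 -0.157 -0.869
outer loop
vertex 2.123 1.413 -2.604
vertex 2.051 0.519 -2.403
vertex 1.53 1.263 -2.256
endloop
endfacet
facet normal -0.074 0.955 0.286
outer loop
vertex 2.123 1.413 -2.604
vertex 1.53 1.263 -2.256
vertex 3.069 0.861 -0.517
endloop
endfacet
facet normal -0.470 -0.157 -0.869
outer loop
vertex 1.53 1.263 -2.256
vertex 2.051 0.519 -2.403
vertex 1.242 0.676 -1.994
endloop
endfacet
facet normal -0.558 0.551 0.621
outer loop
vertex 1.53 1.263 -2.256
vertex 1.242 0.676 -1.994
vertex 3.069 0.861 -0.517
endloop
endfacet
facet normal -0.470 -0.158 -0.869
outer loop
vertex 1.242 0.676 -1.994
vertex 2.051 0.519 -2.403
vertex 1.428 -0.003 -1.971
endloop
endfacet
facet normal -0.614 -0.142 0.777
outer loop
vertex 1.242 0.676 -1.994
vertex 1.428 -0.003 -1.971
vertex 3.069 0.861 -0.517
endloop
endfacet
facet normal -0.470 -0.158 -0.869
outer loop
vertex 1.428 -0.003 -1.971
vertex 2.051 0.519 -2.403
vertex 1.979 -0.376 -2.201
endloop
endfacet
facet normal -0.209 -0.718 0.663
outer loop
vertex 1.428 -0.003 -1.971
vertex 1.979 -0.376 -2.201
vertex 3.069 0.861 -0.517
endloop
endfacet
facet normal -0.469 -0.158 -0.869
outer loop
vertex 1.979 -0.376 -2.201
vertex 2.051 0.519 -2.403
vertex 2.572 -0.225 -2.549
endloop
endfacet
facet normal 0.417 -0.840 0.347
outer loop
vertex 1.979 -0.376 -2.201
vertex 2.572 -0.225 -2.549
vertex 3.069 0.861 -0.517
endloop
endfacet
facet normal -0.469 -0.158 -0.869
outer loop
vertex 2.572 -0.225 -2.549
vertex 2.051 0.519 -2.403
vertex 2.86 0.361 -2.811
endloop
endfacet
facet normal 0.900 -0.436 0.013
outer loop
vertex 2.572 -0.225 -2.549
vertex 2.86 0.361 -2.811
vertex 3.069 0.861 -0.517
endloop
endfacet

endsolid


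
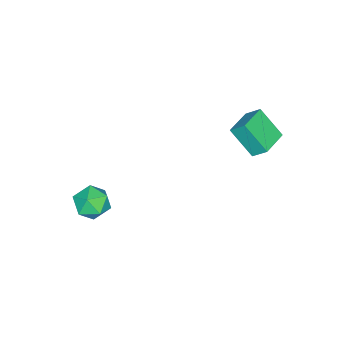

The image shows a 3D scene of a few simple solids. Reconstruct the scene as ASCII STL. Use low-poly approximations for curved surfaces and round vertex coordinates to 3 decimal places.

solid 
facet normal -0.836 -0.400 0.374
outer loop
vertex 3.008 -1.267 1.12
vertex 3.365 -2.163 0.959
vertex 3.533 -1.717 1.812
endloop
endfacet
facet normal -0.697 0.230 0.679
outer loop
vertex 3.008 -1.267 1.12
vertex 3.533 -1.717 1.812
vertex 3.672 -0.765 1.632
endloop
endfacet
facet normal -0.671 0.723 0.161
outer loop
vertex 3.008 -1.267 1.12
vertex 3.672 -0.765 1.632
vertex 3.591 -0.625 0.668
endloop
endfacet
facet normal -0.794 0.397 -0.460
outer loop
vertex 3.008 -1.267 1.12
vertex 3.591 -0.625 0.668
vertex 3.4 -1.489 0.252
endloop
endfacet
facet normal -0.896 -0.298 -0.329
outer loop
vertex 3.008 -1.267 1.12
vertex 3.4 -1.489 0.252
vertex 3.365 -2.163 0.959
endloop
endfacet
facet normal -0.052 0.193 0.980
outer loop
vertex 3.672 -0.765 1.632
vertex 3.533 -1.717 1.812
vertex 4.44 -1.351 1.788
endloop
endfacet
facet normal -0.276 -0.828 0.487
outer loop
vertex 3.533 -1.717 1.812
vertex 3.365 -2.163 0.959
vertex 4.249 -2.215 1.372
endloop
endfacet
facet normal -0.373 -0.662 -0.650
outer loop
vertex 3.365 -2.163 0.959
vertex 3.4 -1.489 0.252
vertex 4.168 -2.075 0.408
endloop
endfacet
facet normal -0.209 0.461 -0.862
outer loop
vertex 3.4 -1.489 0.252
vertex 3.591 -0.625 0.668
vertex 4.307 -1.123 0.228
endloop
endfacet
facet normal -0.009 0.989 0.144
outer loop
vertex 3.591 -0.625 0.668
vertex 3.672 -0.765 1.632
vertex 4.475 -0.677 1.081
endloop
endfacet
facet normal 0.794 -0.397 0.460
outer loop
vertex 4.832 -1.573 0.92
vertex 4.44 -1.351 1.788
vertex 4.249 -2.215 1.372
endloop
endfacet
facet normal 0.671 -0.723 -0.161
outer loop
vertex 4.832 -1.573 0.92
vertex 4.249 -2.215 1.372
vertex 4.168 -2.075 0.408
endloop
endfacet
facet normal 0.697 -0.230 -0.679
outer loop
vertex 4.832 -1.573 0.92
vertex 4.168 -2.075 0.408
vertex 4.307 -1.123 0.228
endloop
endfacet
facet normal 0.836 0.400 -0.374
outer loop
vertex 4.832 -1.573 0.92
vertex 4.307 -1.123 0.228
vertex 4.475 -0.677 1.081
endloop
endfacet
facet normal 0.896 0.298 0.329
outer loop
vertex 4.832 -1.573 0.92
vertex 4.475 -0.677 1.081
vertex 4.44 -1.351 1.788
endloop
endfacet
facet normal 0.209 -0.461 0.862
outer loop
vertex 4.249 -2.215 1.372
vertex 4.44 -1.351 1.788
vertex 3.533 -1.717 1.812
endloop
endfacet
facet normal 0.009 -0.989 -0.144
outer loop
vertex 4.168 -2.075 0.408
vertex 4.249 -2.215 1.372
vertex 3.365 -2.163 0.959
endloop
endfacet
facet normal 0.052 -0.193 -0.980
outer loop
vertex 4.307 -1.123 0.228
vertex 4.168 -2.075 0.408
vertex 3.4 -1.489 0.252
endloop
endfacet
facet normal 0.276 0.828 -0.487
outer loop
vertex 4.475 -0.677 1.081
vertex 4.307 -1.123 0.228
vertex 3.591 -0.625 0.668
endloop
endfacet
facet normal 0.373 0.662 0.650
outer loop
vertex 4.44 -1.351 1.788
vertex 4.475 -0.677 1.081
vertex 3.672 -0.765 1.632
endloop
endfacet
facet normal -0.997 0.037 -0.074
outer loop
vertex -2.714 3.654 4.458
vertex -2.575 4.874 3.198
vertex -2.689 2.941 3.771
endloop
endfacet
facet normal -0.078 -0.693 0.717
outer loop
vertex -1.185 2.886 3.882
vertex -2.714 3.654 4.458
vertex -2.689 2.941 3.771
endloop
endfacet
facet normal -0.997 0.037 -0.073
outer loop
vertex -2.689 2.941 3.771
vertex -2.575 4.874 3.198
vertex -2.551 4.162 2.51
endloop
endfacet
facet normal 0.025 -0.720 -0.694
outer loop
vertex -2.551 4.162 2.51
vertex -1.185 2.886 3.882
vertex -2.689 2.941 3.771
endloop
endfacet
facet normal -0.025 0.720 0.694
outer loop
vertex -2.714 3.654 4.458
vertex -1.071 4.819 3.309
vertex -2.575 4.874 3.198
endloop
endfacet
facet normal -0.079 -0.694 0.716
outer loop
vertex -1.209 3.598 4.57
vertex -2.714 3.654 4.458
vertex -1.185 2.886 3.882
endloop
endfacet
facet normal -0.025 0.720 0.694
outer loop
vertex -1.209 3.598 4.57
vertex -1.071 4.819 3.309
vertex -2.714 3.654 4.458
endloop
endfacet
facet normal 0.078 0.694 -0.716
outer loop
vertex -2.575 4.874 3.198
vertex -1.071 4.819 3.309
vertex -2.551 4.162 2.51
endloop
endfacet
facet normal 0.025 -0.720 -0.694
outer loop
vertex -1.046 4.106 2.622
vertex -1.185 2.886 3.882
vertex -2.551 4.162 2.51
endloop
endfacet
facet normal 0.079 0.693 -0.716
outer loop
vertex -2.551 4.162 2.51
vertex -1.071 4.819 3.309
vertex -1.046 4.106 2.622
endloop
endfacet
facet normal 0.997 -0.038 0.074
outer loop
vertex -1.046 4.106 2.622
vertex -1.209 3.598 4.57
vertex -1.185 2.886 3.882
endloop
endfacet
facet normal 0.997 -0.036 0.074
outer loop
vertex -1.071 4.819 3.309
vertex -1.209 3.598 4.57
vertex -1.046 4.106 2.622
endloop
endfacet

endsolid


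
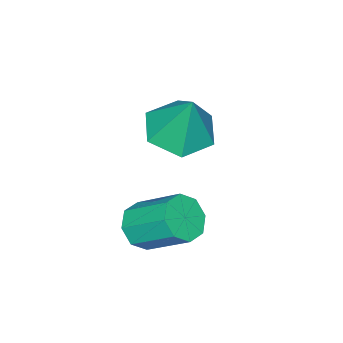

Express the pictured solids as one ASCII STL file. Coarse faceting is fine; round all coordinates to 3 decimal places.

solid 
facet normal 0.114 -0.788 -0.605
outer loop
vertex 1.076 -1.836 -3.669
vertex 0.585 -1.979 -3.575
vertex 0.818 -1.675 -3.927
endloop
endfacet
facet normal 0.754 0.465 -0.464
outer loop
vertex 1.076 -1.836 -3.669
vertex 0.818 -1.675 -3.927
vertex 0.946 -0.938 -2.979
endloop
endfacet
facet normal 0.754 0.465 -0.464
outer loop
vertex 0.946 -0.938 -2.979
vertex 0.818 -1.675 -3.927
vertex 0.688 -0.777 -3.237
endloop
endfacet
facet normal -0.114 0.788 0.605
outer loop
vertex 0.946 -0.938 -2.979
vertex 0.688 -0.777 -3.237
vertex 0.455 -1.081 -2.885
endloop
endfacet
facet normal 0.114 -0.788 -0.605
outer loop
vertex 0.818 -1.675 -3.927
vertex 0.585 -1.979 -3.575
vertex 0.424 -1.693 -3.978
endloop
endfacet
facet normal 0.074 0.614 -0.786
outer loop
vertex 0.818 -1.675 -3.927
vertex 0.424 -1.693 -3.978
vertex 0.688 -0.777 -3.237
endloop
endfacet
facet normal 0.074 0.614 -0.786
outer loop
vertex 0.688 -0.777 -3.237
vertex 0.424 -1.693 -3.978
vertex 0.294 -0.795 -3.288
endloop
endfacet
facet normal -0.114 0.788 0.605
outer loop
vertex 0.688 -0.777 -3.237
vertex 0.294 -0.795 -3.288
vertex 0.455 -1.081 -2.885
endloop
endfacet
facet normal 0.113 -0.788 -0.605
outer loop
vertex 0.424 -1.693 -3.978
vertex 0.585 -1.979 -3.575
vertex 0.124 -1.878 -3.793
endloop
endfacet
facet normal -0.647 0.403 -0.647
outer loop
vertex 0.424 -1.693 -3.978
vertex 0.124 -1.878 -3.793
vertex 0.294 -0.795 -3.288
endloop
endfacet
facet normal -0.646 0.404 -0.648
outer loop
vertex 0.294 -0.795 -3.288
vertex 0.124 -1.878 -3.793
vertex -0.006 -0.98 -3.104
endloop
endfacet
facet normal -0.115 0.788 0.605
outer loop
vertex 0.294 -0.795 -3.288
vertex -0.006 -0.98 -3.104
vertex 0.455 -1.081 -2.885
endloop
endfacet
facet normal 0.114 -0.788 -0.605
outer loop
vertex 0.124 -1.878 -3.793
vertex 0.585 -1.979 -3.575
vertex 0.094 -2.122 -3.481
endloop
endfacet
facet normal -0.991 -0.044 -0.130
outer loop
vertex 0.124 -1.878 -3.793
vertex 0.094 -2.122 -3.481
vertex -0.006 -0.98 -3.104
endloop
endfacet
facet normal -0.991 -0.044 -0.129
outer loop
vertex -0.006 -0.98 -3.104
vertex 0.094 -2.122 -3.481
vertex -0.036 -1.224 -2.791
endloop
endfacet
facet normal -0.114 0.789 0.604
outer loop
vertex -0.006 -0.98 -3.104
vertex -0.036 -1.224 -2.791
vertex 0.455 -1.081 -2.885
endloop
endfacet
facet normal 0.114 -0.788 -0.605
outer loop
vertex 0.094 -2.122 -3.481
vertex 0.585 -1.979 -3.575
vertex 0.352 -2.283 -3.223
endloop
endfacet
facet normal -0.754 -0.465 0.464
outer loop
vertex 0.094 -2.122 -3.481
vertex 0.352 -2.283 -3.223
vertex -0.036 -1.224 -2.791
endloop
endfacet
facet normal -0.754 -0.465 0.464
outer loop
vertex -0.036 -1.224 -2.791
vertex 0.352 -2.283 -3.223
vertex 0.222 -1.385 -2.533
endloop
endfacet
facet normal -0.114 0.788 0.605
outer loop
vertex -0.036 -1.224 -2.791
vertex 0.222 -1.385 -2.533
vertex 0.455 -1.081 -2.885
endloop
endfacet
facet normal 0.114 -0.788 -0.605
outer loop
vertex 0.352 -2.283 -3.223
vertex 0.585 -1.979 -3.575
vertex 0.746 -2.265 -3.172
endloop
endfacet
facet normal -0.074 -0.614 0.786
outer loop
vertex 0.352 -2.283 -3.223
vertex 0.746 -2.265 -3.172
vertex 0.222 -1.385 -2.533
endloop
endfacet
facet normal -0.074 -0.614 0.786
outer loop
vertex 0.222 -1.385 -2.533
vertex 0.746 -2.265 -3.172
vertex 0.616 -1.367 -2.482
endloop
endfacet
facet normal -0.114 0.788 0.605
outer loop
vertex 0.222 -1.385 -2.533
vertex 0.616 -1.367 -2.482
vertex 0.455 -1.081 -2.885
endloop
endfacet
facet normal 0.115 -0.788 -0.605
outer loop
vertex 0.746 -2.265 -3.172
vertex 0.585 -1.979 -3.575
vertex 1.046 -2.08 -3.356
endloop
endfacet
facet normal 0.646 -0.404 0.647
outer loop
vertex 0.746 -2.265 -3.172
vertex 1.046 -2.08 -3.356
vertex 0.616 -1.367 -2.482
endloop
endfacet
facet normal 0.647 -0.403 0.647
outer loop
vertex 0.616 -1.367 -2.482
vertex 1.046 -2.08 -3.356
vertex 0.916 -1.182 -2.667
endloop
endfacet
facet normal -0.113 0.788 0.605
outer loop
vertex 0.616 -1.367 -2.482
vertex 0.916 -1.182 -2.667
vertex 0.455 -1.081 -2.885
endloop
endfacet
facet normal 0.114 -0.789 -0.604
outer loop
vertex 1.046 -2.08 -3.356
vertex 0.585 -1.979 -3.575
vertex 1.076 -1.836 -3.669
endloop
endfacet
facet normal 0.991 0.044 0.129
outer loop
vertex 1.046 -2.08 -3.356
vertex 1.076 -1.836 -3.669
vertex 0.916 -1.182 -2.667
endloop
endfacet
facet normal 0.991 0.044 0.130
outer loop
vertex 0.916 -1.182 -2.667
vertex 1.076 -1.836 -3.669
vertex 0.946 -0.938 -2.979
endloop
endfacet
facet normal -0.114 0.788 0.605
outer loop
vertex 0.916 -1.182 -2.667
vertex 0.946 -0.938 -2.979
vertex 0.455 -1.081 -2.885
endloop
endfacet
facet normal -0.133 -0.360 -0.923
outer loop
vertex -0.794 -2.163 -2.624
vertex -1.31 -2.627 -2.369
vertex -1.504 -1.953 -2.604
endloop
endfacet
facet normal 0.285 0.954 0.095
outer loop
vertex -0.794 -2.163 -2.624
vertex -1.504 -1.953 -2.604
vertex -1.15 -2.193 -1.251
endloop
endfacet
facet normal -0.134 -0.360 -0.923
outer loop
vertex -1.504 -1.953 -2.604
vertex -1.31 -2.627 -2.369
vertex -2.02 -2.417 -2.348
endloop
endfacet
facet normal -0.559 0.779 0.284
outer loop
vertex -1.504 -1.953 -2.604
vertex -2.02 -2.417 -2.348
vertex -1.15 -2.193 -1.251
endloop
endfacet
facet normal -0.133 -0.358 -0.924
outer loop
vertex -2.02 -2.417 -2.348
vertex -1.31 -2.627 -2.369
vertex -1.827 -3.092 -2.114
endloop
endfacet
facet normal -0.783 -0.008 0.622
outer loop
vertex -2.02 -2.417 -2.348
vertex -1.827 -3.092 -2.114
vertex -1.15 -2.193 -1.251
endloop
endfacet
facet normal -0.132 -0.359 -0.924
outer loop
vertex -1.827 -3.092 -2.114
vertex -1.31 -2.627 -2.369
vertex -1.117 -3.302 -2.134
endloop
endfacet
facet normal -0.161 -0.618 0.770
outer loop
vertex -1.827 -3.092 -2.114
vertex -1.117 -3.302 -2.134
vertex -1.15 -2.193 -1.251
endloop
endfacet
facet normal -0.133 -0.359 -0.924
outer loop
vertex -1.117 -3.302 -2.134
vertex -1.31 -2.627 -2.369
vertex -0.601 -2.837 -2.389
endloop
endfacet
facet normal 0.685 -0.441 0.580
outer loop
vertex -1.117 -3.302 -2.134
vertex -0.601 -2.837 -2.389
vertex -1.15 -2.193 -1.251
endloop
endfacet
facet normal -0.133 -0.360 -0.923
outer loop
vertex -0.601 -2.837 -2.389
vertex -1.31 -2.627 -2.369
vertex -0.794 -2.163 -2.624
endloop
endfacet
facet normal 0.907 0.344 0.243
outer loop
vertex -0.601 -2.837 -2.389
vertex -0.794 -2.163 -2.624
vertex -1.15 -2.193 -1.251
endloop
endfacet

endsolid


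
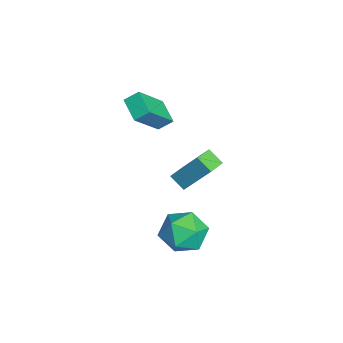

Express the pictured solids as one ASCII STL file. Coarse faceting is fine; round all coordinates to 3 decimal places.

solid 
facet normal -0.880 -0.298 0.371
outer loop
vertex -2.026 -0.816 3.342
vertex -2.048 -0.16 3.817
vertex -3.061 0.285 1.771
endloop
endfacet
facet normal 0.027 -0.810 -0.586
outer loop
vertex -1.952 0.66 1.303
vertex -2.026 -0.816 3.342
vertex -3.061 0.285 1.771
endloop
endfacet
facet normal -0.880 -0.297 0.371
outer loop
vertex -3.061 0.285 1.771
vertex -2.048 -0.16 3.817
vertex -3.083 0.941 2.245
endloop
endfacet
facet normal -0.475 0.505 -0.721
outer loop
vertex -3.083 0.941 2.245
vertex -1.952 0.66 1.303
vertex -3.061 0.285 1.771
endloop
endfacet
facet normal 0.475 -0.506 0.720
outer loop
vertex -2.026 -0.816 3.342
vertex -0.939 0.215 3.349
vertex -2.048 -0.16 3.817
endloop
endfacet
facet normal 0.027 -0.810 -0.586
outer loop
vertex -0.917 -0.441 2.875
vertex -2.026 -0.816 3.342
vertex -1.952 0.66 1.303
endloop
endfacet
facet normal 0.474 -0.505 0.721
outer loop
vertex -0.917 -0.441 2.875
vertex -0.939 0.215 3.349
vertex -2.026 -0.816 3.342
endloop
endfacet
facet normal -0.027 0.810 0.585
outer loop
vertex -2.048 -0.16 3.817
vertex -0.939 0.215 3.349
vertex -3.083 0.941 2.245
endloop
endfacet
facet normal -0.474 0.506 -0.720
outer loop
vertex -1.974 1.316 1.778
vertex -1.952 0.66 1.303
vertex -3.083 0.941 2.245
endloop
endfacet
facet normal -0.027 0.810 0.586
outer loop
vertex -3.083 0.941 2.245
vertex -0.939 0.215 3.349
vertex -1.974 1.316 1.778
endloop
endfacet
facet normal 0.880 0.298 -0.371
outer loop
vertex -1.974 1.316 1.778
vertex -0.917 -0.441 2.875
vertex -1.952 0.66 1.303
endloop
endfacet
facet normal 0.880 0.298 -0.371
outer loop
vertex -0.939 0.215 3.349
vertex -0.917 -0.441 2.875
vertex -1.974 1.316 1.778
endloop
endfacet
facet normal -0.793 0.587 -0.160
outer loop
vertex -0.968 1.605 -0.563
vertex -0.471 2.717 1.049
vertex -0.467 2.139 -1.086
endloop
endfacet
facet normal -0.246 -0.550 -0.798
outer loop
vertex 0.311 1.563 -0.929
vertex -0.968 1.605 -0.563
vertex -0.467 2.139 -1.086
endloop
endfacet
facet normal -0.793 0.587 -0.160
outer loop
vertex -0.467 2.139 -1.086
vertex -0.471 2.717 1.049
vertex 0.03 3.251 0.526
endloop
endfacet
facet normal 0.557 0.594 -0.581
outer loop
vertex 0.03 3.251 0.526
vertex 0.311 1.563 -0.929
vertex -0.467 2.139 -1.086
endloop
endfacet
facet normal -0.557 -0.594 0.581
outer loop
vertex -0.968 1.605 -0.563
vertex 0.307 2.141 1.206
vertex -0.471 2.717 1.049
endloop
endfacet
facet normal -0.246 -0.550 -0.798
outer loop
vertex -0.19 1.029 -0.406
vertex -0.968 1.605 -0.563
vertex 0.311 1.563 -0.929
endloop
endfacet
facet normal -0.557 -0.594 0.581
outer loop
vertex -0.19 1.029 -0.406
vertex 0.307 2.141 1.206
vertex -0.968 1.605 -0.563
endloop
endfacet
facet normal 0.246 0.550 0.798
outer loop
vertex -0.471 2.717 1.049
vertex 0.307 2.141 1.206
vertex 0.03 3.251 0.526
endloop
endfacet
facet normal 0.557 0.594 -0.581
outer loop
vertex 0.808 2.675 0.683
vertex 0.311 1.563 -0.929
vertex 0.03 3.251 0.526
endloop
endfacet
facet normal 0.246 0.550 0.798
outer loop
vertex 0.03 3.251 0.526
vertex 0.307 2.141 1.206
vertex 0.808 2.675 0.683
endloop
endfacet
facet normal 0.793 -0.587 0.160
outer loop
vertex 0.808 2.675 0.683
vertex -0.19 1.029 -0.406
vertex 0.311 1.563 -0.929
endloop
endfacet
facet normal 0.793 -0.587 0.160
outer loop
vertex 0.307 2.141 1.206
vertex -0.19 1.029 -0.406
vertex 0.808 2.675 0.683
endloop
endfacet
facet normal 0.105 0.763 0.638
outer loop
vertex 2.929 2.384 -1.185
vertex 2.637 1.697 -0.316
vertex 3.737 1.8 -0.62
endloop
endfacet
facet normal 0.546 0.834 0.082
outer loop
vertex 2.929 2.384 -1.185
vertex 3.737 1.8 -0.62
vertex 3.783 1.882 -1.762
endloop
endfacet
facet normal 0.151 0.845 -0.512
outer loop
vertex 2.929 2.384 -1.185
vertex 3.783 1.882 -1.762
vertex 2.71 1.83 -2.164
endloop
endfacet
facet normal -0.534 0.782 -0.323
outer loop
vertex 2.929 2.384 -1.185
vertex 2.71 1.83 -2.164
vertex 2.002 1.716 -1.27
endloop
endfacet
facet normal -0.562 0.730 0.389
outer loop
vertex 2.929 2.384 -1.185
vertex 2.002 1.716 -1.27
vertex 2.637 1.697 -0.316
endloop
endfacet
facet normal 0.965 0.257 0.057
outer loop
vertex 3.783 1.882 -1.762
vertex 3.737 1.8 -0.62
vertex 4.018 0.884 -1.25
endloop
endfacet
facet normal 0.251 0.141 0.958
outer loop
vertex 3.737 1.8 -0.62
vertex 2.637 1.697 -0.316
vertex 3.31 0.77 -0.356
endloop
endfacet
facet normal -0.828 0.089 0.553
outer loop
vertex 2.637 1.697 -0.316
vertex 2.002 1.716 -1.27
vertex 2.237 0.718 -0.758
endloop
endfacet
facet normal -0.783 0.171 -0.598
outer loop
vertex 2.002 1.716 -1.27
vertex 2.71 1.83 -2.164
vertex 2.283 0.8 -1.9
endloop
endfacet
facet normal 0.326 0.275 -0.905
outer loop
vertex 2.71 1.83 -2.164
vertex 3.783 1.882 -1.762
vertex 3.383 0.903 -2.204
endloop
endfacet
facet normal 0.534 -0.782 0.323
outer loop
vertex 3.091 0.216 -1.335
vertex 4.018 0.884 -1.25
vertex 3.31 0.77 -0.356
endloop
endfacet
facet normal -0.151 -0.845 0.512
outer loop
vertex 3.091 0.216 -1.335
vertex 3.31 0.77 -0.356
vertex 2.237 0.718 -0.758
endloop
endfacet
facet normal -0.546 -0.834 -0.082
outer loop
vertex 3.091 0.216 -1.335
vertex 2.237 0.718 -0.758
vertex 2.283 0.8 -1.9
endloop
endfacet
facet normal -0.105 -0.763 -0.638
outer loop
vertex 3.091 0.216 -1.335
vertex 2.283 0.8 -1.9
vertex 3.383 0.903 -2.204
endloop
endfacet
facet normal 0.562 -0.730 -0.389
outer loop
vertex 3.091 0.216 -1.335
vertex 3.383 0.903 -2.204
vertex 4.018 0.884 -1.25
endloop
endfacet
facet normal 0.783 -0.171 0.598
outer loop
vertex 3.31 0.77 -0.356
vertex 4.018 0.884 -1.25
vertex 3.737 1.8 -0.62
endloop
endfacet
facet normal -0.326 -0.275 0.905
outer loop
vertex 2.237 0.718 -0.758
vertex 3.31 0.77 -0.356
vertex 2.637 1.697 -0.316
endloop
endfacet
facet normal -0.965 -0.257 -0.057
outer loop
vertex 2.283 0.8 -1.9
vertex 2.237 0.718 -0.758
vertex 2.002 1.716 -1.27
endloop
endfacet
facet normal -0.251 -0.141 -0.958
outer loop
vertex 3.383 0.903 -2.204
vertex 2.283 0.8 -1.9
vertex 2.71 1.83 -2.164
endloop
endfacet
facet normal 0.828 -0.089 -0.553
outer loop
vertex 4.018 0.884 -1.25
vertex 3.383 0.903 -2.204
vertex 3.783 1.882 -1.762
endloop
endfacet

endsolid


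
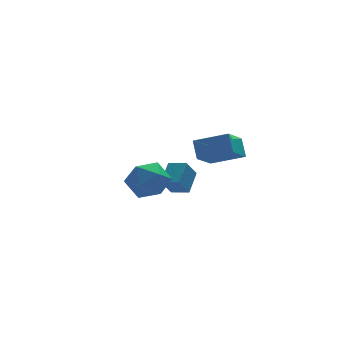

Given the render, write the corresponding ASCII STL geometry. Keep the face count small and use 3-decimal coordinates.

solid 
facet normal -0.551 -0.659 -0.513
outer loop
vertex -0.533 1.618 -1.191
vertex -1.211 2.389 -1.453
vertex 0.132 1.856 -2.21
endloop
endfacet
facet normal 0.640 -0.728 0.247
outer loop
vertex 0.931 2.811 -1.467
vertex -0.533 1.618 -1.191
vertex 0.132 1.856 -2.21
endloop
endfacet
facet normal -0.551 -0.659 -0.513
outer loop
vertex 0.132 1.856 -2.21
vertex -1.211 2.389 -1.453
vertex -0.546 2.627 -2.472
endloop
endfacet
facet normal 0.536 0.192 -0.822
outer loop
vertex -0.546 2.627 -2.472
vertex 0.931 2.811 -1.467
vertex 0.132 1.856 -2.21
endloop
endfacet
facet normal -0.536 -0.192 0.822
outer loop
vertex -0.533 1.618 -1.191
vertex -0.412 3.344 -0.71
vertex -1.211 2.389 -1.453
endloop
endfacet
facet normal 0.640 -0.728 0.247
outer loop
vertex 0.266 2.573 -0.448
vertex -0.533 1.618 -1.191
vertex 0.931 2.811 -1.467
endloop
endfacet
facet normal -0.536 -0.192 0.822
outer loop
vertex 0.266 2.573 -0.448
vertex -0.412 3.344 -0.71
vertex -0.533 1.618 -1.191
endloop
endfacet
facet normal -0.640 0.728 -0.247
outer loop
vertex -1.211 2.389 -1.453
vertex -0.412 3.344 -0.71
vertex -0.546 2.627 -2.472
endloop
endfacet
facet normal 0.536 0.192 -0.822
outer loop
vertex 0.253 3.582 -1.729
vertex 0.931 2.811 -1.467
vertex -0.546 2.627 -2.472
endloop
endfacet
facet normal -0.640 0.728 -0.247
outer loop
vertex -0.546 2.627 -2.472
vertex -0.412 3.344 -0.71
vertex 0.253 3.582 -1.729
endloop
endfacet
facet normal 0.551 0.659 0.513
outer loop
vertex 0.253 3.582 -1.729
vertex 0.266 2.573 -0.448
vertex 0.931 2.811 -1.467
endloop
endfacet
facet normal 0.551 0.659 0.513
outer loop
vertex -0.412 3.344 -0.71
vertex 0.266 2.573 -0.448
vertex 0.253 3.582 -1.729
endloop
endfacet
facet normal -0.055 0.512 0.857
outer loop
vertex -3.132 0.877 0.891
vertex -3.444 -0.162 1.492
vertex -2.25 0.155 1.379
endloop
endfacet
facet normal 0.426 0.803 0.418
outer loop
vertex -3.132 0.877 0.891
vertex -2.25 0.155 1.379
vertex -2.09 0.655 0.255
endloop
endfacet
facet normal 0.093 0.978 -0.189
outer loop
vertex -3.132 0.877 0.891
vertex -2.09 0.655 0.255
vertex -3.186 0.647 -0.327
endloop
endfacet
facet normal -0.594 0.795 -0.124
outer loop
vertex -3.132 0.877 0.891
vertex -3.186 0.647 -0.327
vertex -4.022 0.142 0.437
endloop
endfacet
facet normal -0.685 0.508 0.522
outer loop
vertex -3.132 0.877 0.891
vertex -4.022 0.142 0.437
vertex -3.444 -0.162 1.492
endloop
endfacet
facet normal 0.915 0.305 0.266
outer loop
vertex -2.09 0.655 0.255
vertex -2.25 0.155 1.379
vertex -1.758 -0.522 0.463
endloop
endfacet
facet normal 0.136 -0.165 0.977
outer loop
vertex -2.25 0.155 1.379
vertex -3.444 -0.162 1.492
vertex -2.594 -1.027 1.227
endloop
endfacet
facet normal -0.884 -0.173 0.435
outer loop
vertex -3.444 -0.162 1.492
vertex -4.022 0.142 0.437
vertex -3.69 -1.035 0.645
endloop
endfacet
facet normal -0.735 0.293 -0.611
outer loop
vertex -4.022 0.142 0.437
vertex -3.186 0.647 -0.327
vertex -3.53 -0.535 -0.479
endloop
endfacet
facet normal 0.376 0.589 -0.716
outer loop
vertex -3.186 0.647 -0.327
vertex -2.09 0.655 0.255
vertex -2.336 -0.218 -0.592
endloop
endfacet
facet normal 0.594 -0.795 0.124
outer loop
vertex -2.648 -1.257 0.009
vertex -1.758 -0.522 0.463
vertex -2.594 -1.027 1.227
endloop
endfacet
facet normal -0.093 -0.978 0.189
outer loop
vertex -2.648 -1.257 0.009
vertex -2.594 -1.027 1.227
vertex -3.69 -1.035 0.645
endloop
endfacet
facet normal -0.426 -0.803 -0.418
outer loop
vertex -2.648 -1.257 0.009
vertex -3.69 -1.035 0.645
vertex -3.53 -0.535 -0.479
endloop
endfacet
facet normal 0.055 -0.512 -0.857
outer loop
vertex -2.648 -1.257 0.009
vertex -3.53 -0.535 -0.479
vertex -2.336 -0.218 -0.592
endloop
endfacet
facet normal 0.685 -0.508 -0.522
outer loop
vertex -2.648 -1.257 0.009
vertex -2.336 -0.218 -0.592
vertex -1.758 -0.522 0.463
endloop
endfacet
facet normal 0.735 -0.293 0.611
outer loop
vertex -2.594 -1.027 1.227
vertex -1.758 -0.522 0.463
vertex -2.25 0.155 1.379
endloop
endfacet
facet normal -0.376 -0.589 0.716
outer loop
vertex -3.69 -1.035 0.645
vertex -2.594 -1.027 1.227
vertex -3.444 -0.162 1.492
endloop
endfacet
facet normal -0.915 -0.305 -0.266
outer loop
vertex -3.53 -0.535 -0.479
vertex -3.69 -1.035 0.645
vertex -4.022 0.142 0.437
endloop
endfacet
facet normal -0.136 0.165 -0.977
outer loop
vertex -2.336 -0.218 -0.592
vertex -3.53 -0.535 -0.479
vertex -3.186 0.647 -0.327
endloop
endfacet
facet normal 0.884 0.173 -0.435
outer loop
vertex -1.758 -0.522 0.463
vertex -2.336 -0.218 -0.592
vertex -2.09 0.655 0.255
endloop
endfacet
facet normal -0.801 0.489 -0.346
outer loop
vertex -1.693 -2.981 4.375
vertex -0.514 -1.855 3.235
vertex -1.788 -3.725 3.543
endloop
endfacet
facet normal -0.593 -0.566 0.573
outer loop
vertex -0.346 -4.605 4.165
vertex -1.693 -2.981 4.375
vertex -1.788 -3.725 3.543
endloop
endfacet
facet normal -0.801 0.489 -0.346
outer loop
vertex -1.788 -3.725 3.543
vertex -0.514 -1.855 3.235
vertex -0.608 -2.599 2.403
endloop
endfacet
facet normal -0.085 -0.664 -0.743
outer loop
vertex -0.608 -2.599 2.403
vertex -0.346 -4.605 4.165
vertex -1.788 -3.725 3.543
endloop
endfacet
facet normal 0.085 0.664 0.743
outer loop
vertex -1.693 -2.981 4.375
vertex 0.928 -2.735 3.857
vertex -0.514 -1.855 3.235
endloop
endfacet
facet normal -0.593 -0.566 0.573
outer loop
vertex -0.252 -3.861 4.997
vertex -1.693 -2.981 4.375
vertex -0.346 -4.605 4.165
endloop
endfacet
facet normal 0.085 0.664 0.743
outer loop
vertex -0.252 -3.861 4.997
vertex 0.928 -2.735 3.857
vertex -1.693 -2.981 4.375
endloop
endfacet
facet normal 0.593 0.566 -0.573
outer loop
vertex -0.514 -1.855 3.235
vertex 0.928 -2.735 3.857
vertex -0.608 -2.599 2.403
endloop
endfacet
facet normal -0.085 -0.664 -0.743
outer loop
vertex 0.833 -3.479 3.025
vertex -0.346 -4.605 4.165
vertex -0.608 -2.599 2.403
endloop
endfacet
facet normal 0.593 0.565 -0.573
outer loop
vertex -0.608 -2.599 2.403
vertex 0.928 -2.735 3.857
vertex 0.833 -3.479 3.025
endloop
endfacet
facet normal 0.801 -0.488 0.346
outer loop
vertex 0.833 -3.479 3.025
vertex -0.252 -3.861 4.997
vertex -0.346 -4.605 4.165
endloop
endfacet
facet normal 0.801 -0.489 0.346
outer loop
vertex 0.928 -2.735 3.857
vertex -0.252 -3.861 4.997
vertex 0.833 -3.479 3.025
endloop
endfacet

endsolid


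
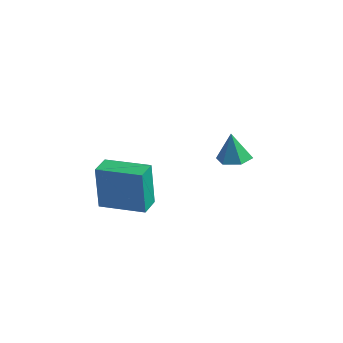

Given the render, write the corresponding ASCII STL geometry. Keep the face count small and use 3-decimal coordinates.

solid 
facet normal -0.949 -0.310 -0.063
outer loop
vertex -2.751 -4.167 -1.259
vertex -3.012 -3.369 -1.262
vertex -2.641 -4.139 -3.065
endloop
endfacet
facet normal 0.311 -0.950 0.004
outer loop
vertex -1.028 -3.611 -2.958
vertex -2.751 -4.167 -1.259
vertex -2.641 -4.139 -3.065
endloop
endfacet
facet normal -0.949 -0.309 -0.063
outer loop
vertex -2.641 -4.139 -3.065
vertex -3.012 -3.369 -1.262
vertex -2.901 -3.34 -3.068
endloop
endfacet
facet normal 0.061 0.016 -0.998
outer loop
vertex -2.901 -3.34 -3.068
vertex -1.028 -3.611 -2.958
vertex -2.641 -4.139 -3.065
endloop
endfacet
facet normal -0.061 -0.016 0.998
outer loop
vertex -2.751 -4.167 -1.259
vertex -1.399 -2.841 -1.155
vertex -3.012 -3.369 -1.262
endloop
endfacet
facet normal 0.311 -0.951 0.004
outer loop
vertex -1.139 -3.64 -1.152
vertex -2.751 -4.167 -1.259
vertex -1.028 -3.611 -2.958
endloop
endfacet
facet normal -0.061 -0.016 0.998
outer loop
vertex -1.139 -3.64 -1.152
vertex -1.399 -2.841 -1.155
vertex -2.751 -4.167 -1.259
endloop
endfacet
facet normal -0.311 0.950 -0.004
outer loop
vertex -3.012 -3.369 -1.262
vertex -1.399 -2.841 -1.155
vertex -2.901 -3.34 -3.068
endloop
endfacet
facet normal 0.061 0.016 -0.998
outer loop
vertex -1.289 -2.813 -2.961
vertex -1.028 -3.611 -2.958
vertex -2.901 -3.34 -3.068
endloop
endfacet
facet normal -0.310 0.951 -0.004
outer loop
vertex -2.901 -3.34 -3.068
vertex -1.399 -2.841 -1.155
vertex -1.289 -2.813 -2.961
endloop
endfacet
facet normal 0.948 0.310 0.063
outer loop
vertex -1.289 -2.813 -2.961
vertex -1.139 -3.64 -1.152
vertex -1.028 -3.611 -2.958
endloop
endfacet
facet normal 0.949 0.309 0.063
outer loop
vertex -1.399 -2.841 -1.155
vertex -1.139 -3.64 -1.152
vertex -1.289 -2.813 -2.961
endloop
endfacet
facet normal 0.133 0.015 -0.991
outer loop
vertex -0.183 1.259 -2.348
vertex -0.76 0.949 -2.43
vertex -0.739 1.609 -2.417
endloop
endfacet
facet normal 0.417 0.760 0.498
outer loop
vertex -0.183 1.259 -2.348
vertex -0.739 1.609 -2.417
vertex -0.92 0.931 -1.23
endloop
endfacet
facet normal 0.131 0.015 -0.991
outer loop
vertex -0.739 1.609 -2.417
vertex -0.76 0.949 -2.43
vertex -1.316 1.299 -2.498
endloop
endfacet
facet normal -0.479 0.792 0.379
outer loop
vertex -0.739 1.609 -2.417
vertex -1.316 1.299 -2.498
vertex -0.92 0.931 -1.23
endloop
endfacet
facet normal 0.131 0.015 -0.991
outer loop
vertex -1.316 1.299 -2.498
vertex -0.76 0.949 -2.43
vertex -1.337 0.639 -2.511
endloop
endfacet
facet normal -0.952 0.024 0.304
outer loop
vertex -1.316 1.299 -2.498
vertex -1.337 0.639 -2.511
vertex -0.92 0.931 -1.23
endloop
endfacet
facet normal 0.131 0.015 -0.991
outer loop
vertex -1.337 0.639 -2.511
vertex -0.76 0.949 -2.43
vertex -0.781 0.29 -2.443
endloop
endfacet
facet normal -0.529 -0.774 0.348
outer loop
vertex -1.337 0.639 -2.511
vertex -0.781 0.29 -2.443
vertex -0.92 0.931 -1.23
endloop
endfacet
facet normal 0.133 0.015 -0.991
outer loop
vertex -0.781 0.29 -2.443
vertex -0.76 0.949 -2.43
vertex -0.205 0.6 -2.361
endloop
endfacet
facet normal 0.367 -0.805 0.467
outer loop
vertex -0.781 0.29 -2.443
vertex -0.205 0.6 -2.361
vertex -0.92 0.931 -1.23
endloop
endfacet
facet normal 0.133 0.015 -0.991
outer loop
vertex -0.205 0.6 -2.361
vertex -0.76 0.949 -2.43
vertex -0.183 1.259 -2.348
endloop
endfacet
facet normal 0.839 -0.039 0.542
outer loop
vertex -0.205 0.6 -2.361
vertex -0.183 1.259 -2.348
vertex -0.92 0.931 -1.23
endloop
endfacet

endsolid
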